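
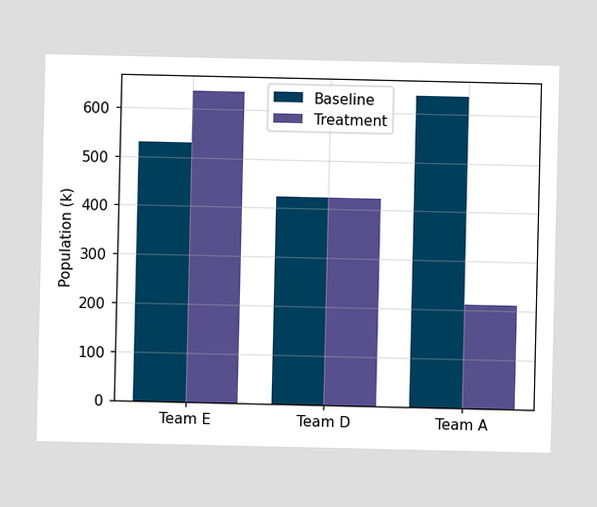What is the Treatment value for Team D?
424k

The Treatment bar at Team D reaches 424k on the y-axis.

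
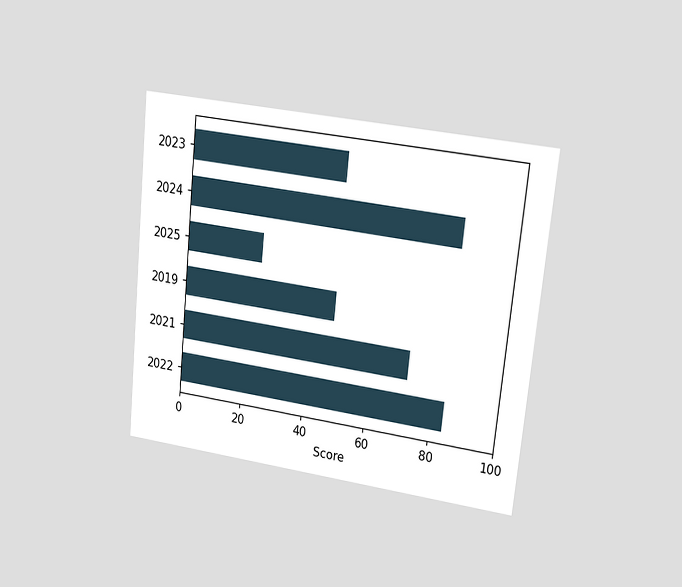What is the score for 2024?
The chart is tilted about 6° clockwise and viewed at a slight angle. Reading along the chart's x-axis, the 2024 bar reaches 84.

84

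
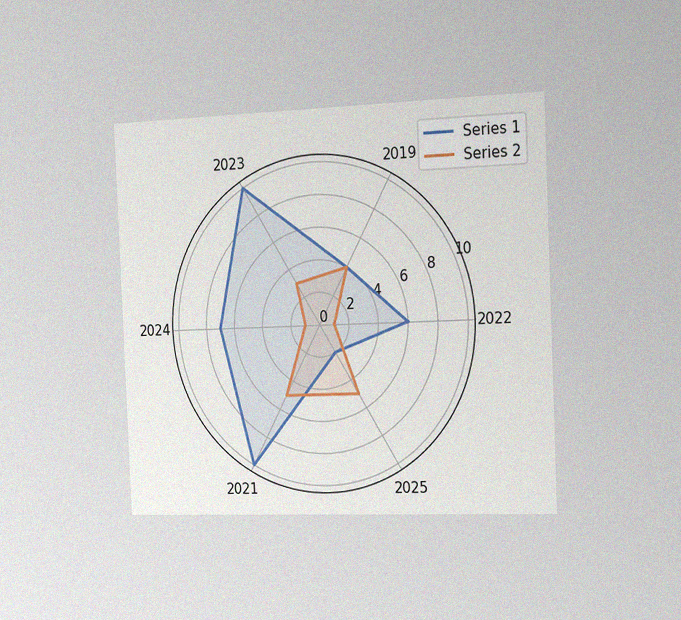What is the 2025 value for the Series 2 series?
The chart is tilted about 2° counter-clockwise and viewed slightly from the right, with some photo noise. On the 2025 axis, Series 2 reaches 5.

5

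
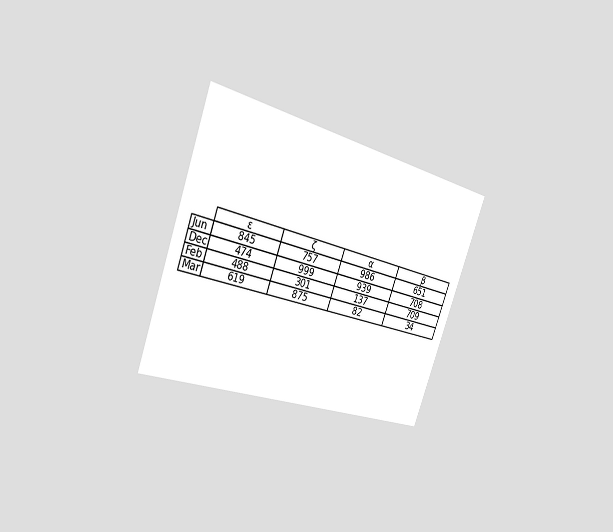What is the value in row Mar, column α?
The chart is tilted about 20° clockwise and viewed slightly from the left. The (Mar, α) cell reads 82.

82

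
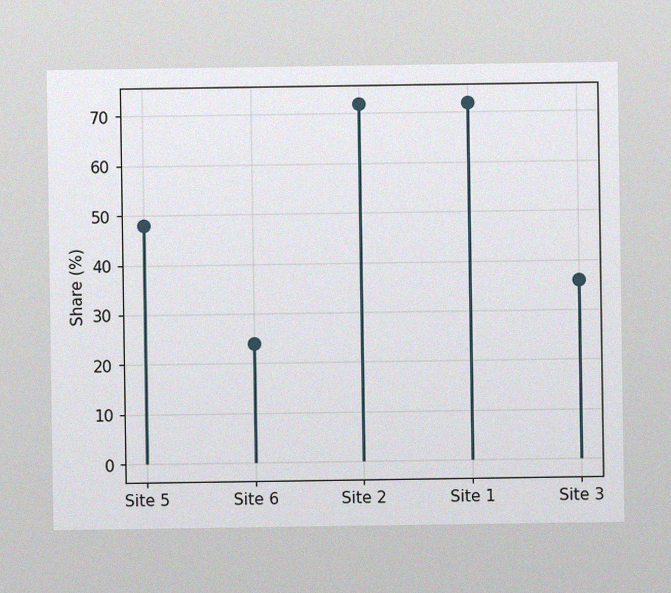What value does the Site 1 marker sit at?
72%

The image has some photo noise and uneven lighting. The Site 1 marker sits at 72%.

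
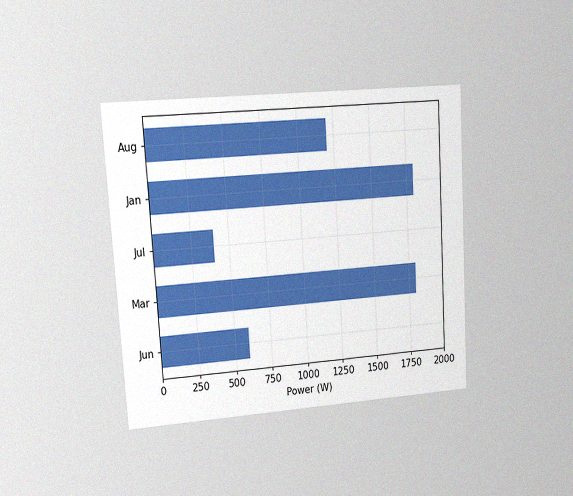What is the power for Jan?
1800W

The chart is tilted about 3° counter-clockwise and viewed at a slight angle, with some photo noise. Reading along the chart's x-axis, the Jan bar reaches 1800W.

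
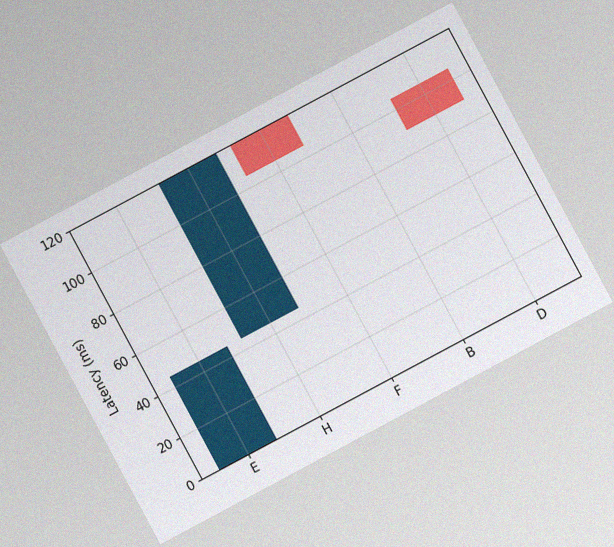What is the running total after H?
120ms

The chart is tilted about 28° counter-clockwise, with some photo noise. After H the running total reaches 120ms.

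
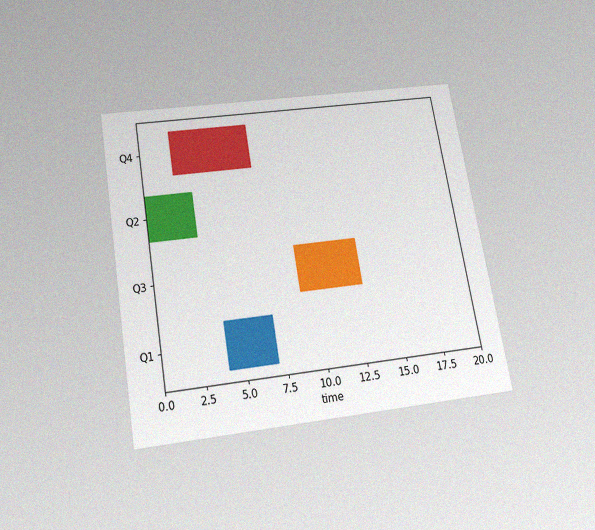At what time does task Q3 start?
9

The chart is tilted about 10° counter-clockwise and viewed slightly from below, with some photo noise. The Q3 bar begins at t=9.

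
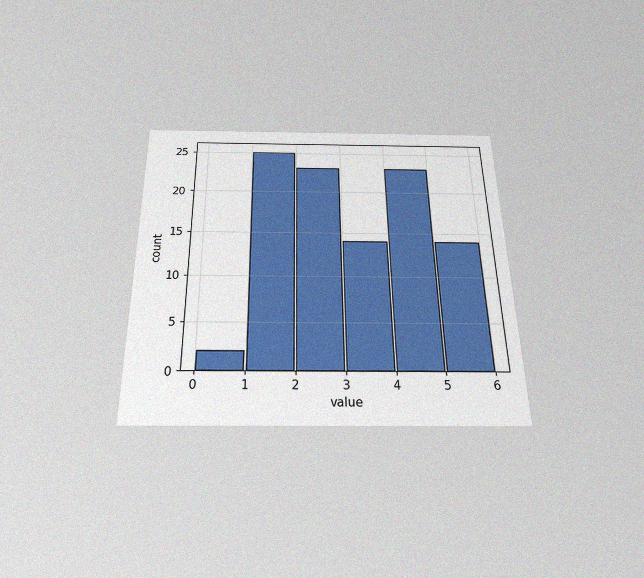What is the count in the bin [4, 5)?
The chart is viewed slightly from below, with some photo noise. The [4, 5) bin has height 23.

23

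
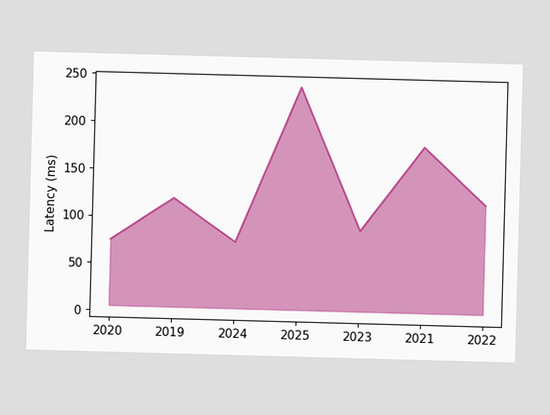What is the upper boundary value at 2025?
At 2025 the upper boundary is at 240ms.

240ms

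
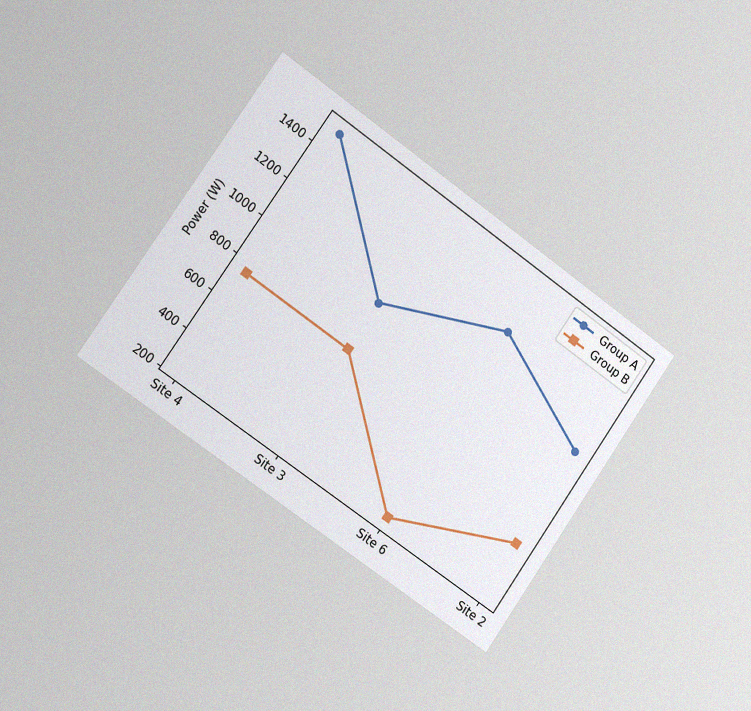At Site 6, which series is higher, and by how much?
Group A, by 1000W

The chart is tilted about 35° clockwise and viewed slightly from the left, with some photo noise. At Site 6, Group A sits above the other line by 1000W.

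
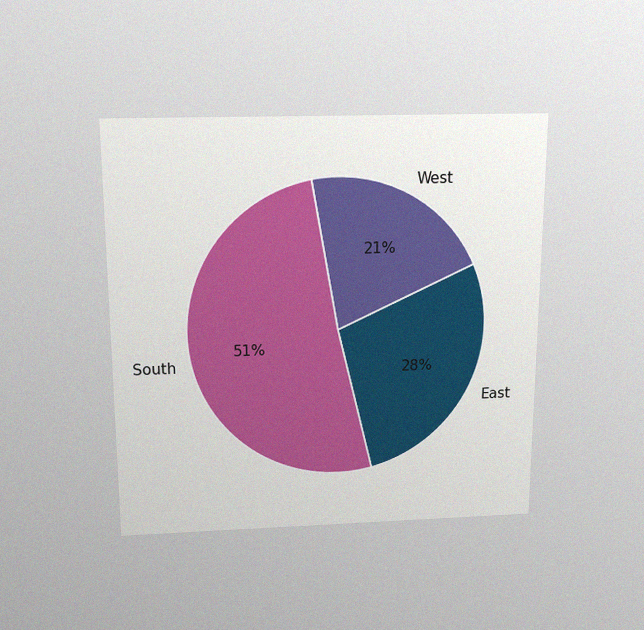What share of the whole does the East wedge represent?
28%

The chart is viewed slightly from above, with some photo noise. The East slice takes up 28% of the pie.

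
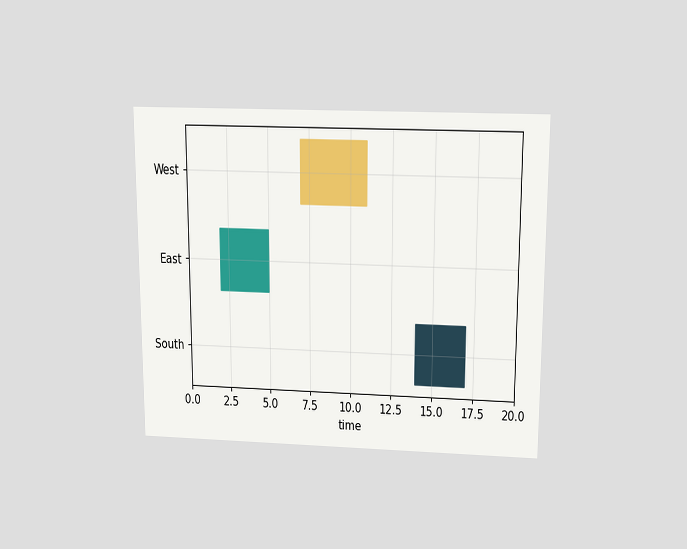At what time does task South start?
The chart is viewed slightly from above. The South bar begins at t=14.

14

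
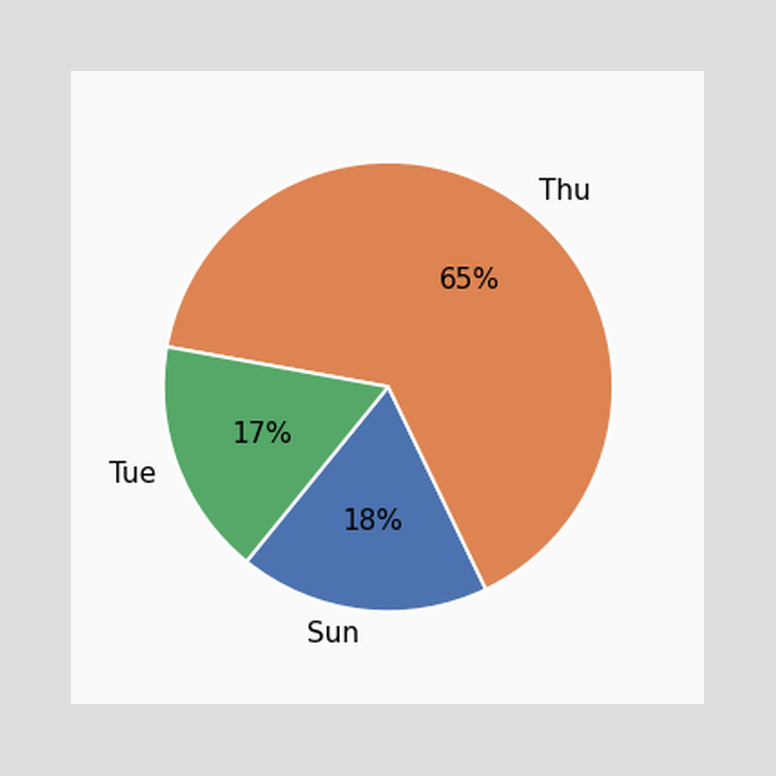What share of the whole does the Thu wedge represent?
The Thu slice takes up 65% of the pie.

65%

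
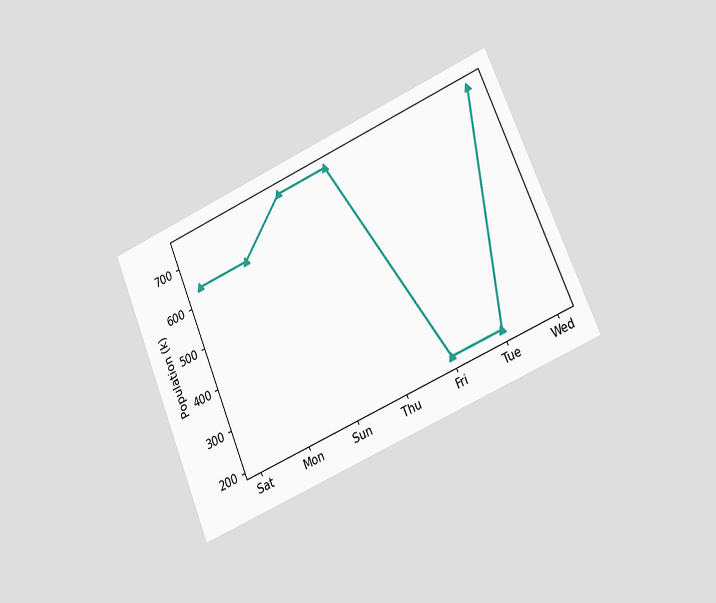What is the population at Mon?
636k

The chart is tilted about 23° counter-clockwise and viewed slightly from the right. At Mon, the line is at 636k.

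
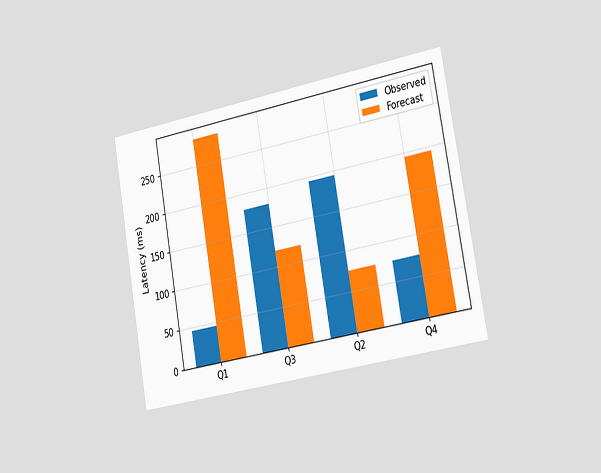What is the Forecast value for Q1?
285ms

The chart is tilted about 10° counter-clockwise and viewed slightly from the right. The Forecast bar at Q1 reaches 285ms on the y-axis.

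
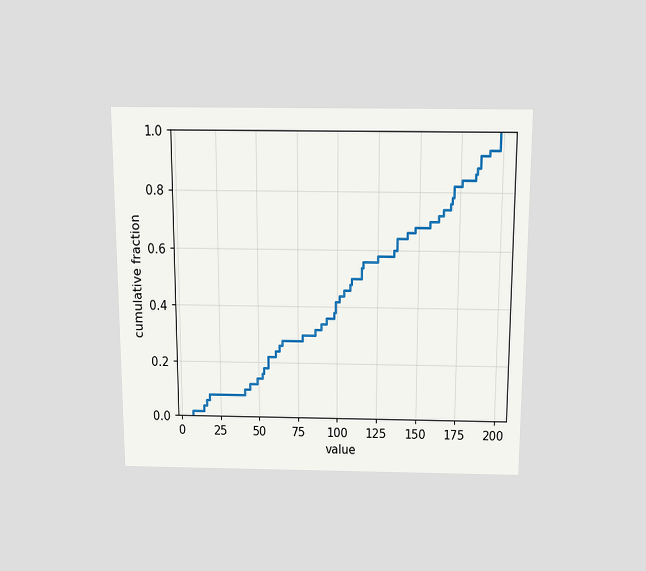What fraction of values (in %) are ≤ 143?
The chart is viewed slightly from above. At x=143 the ECDF step is at 66%.

66%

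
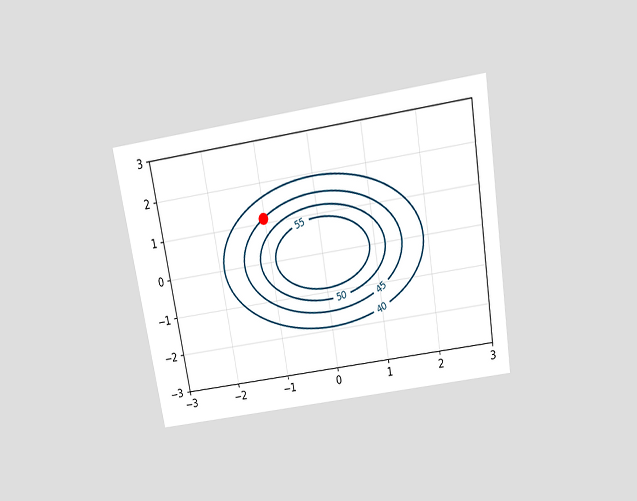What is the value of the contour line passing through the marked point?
The chart is tilted about 9° counter-clockwise and viewed slightly from above. The marked point sits on the contour labelled 45.

45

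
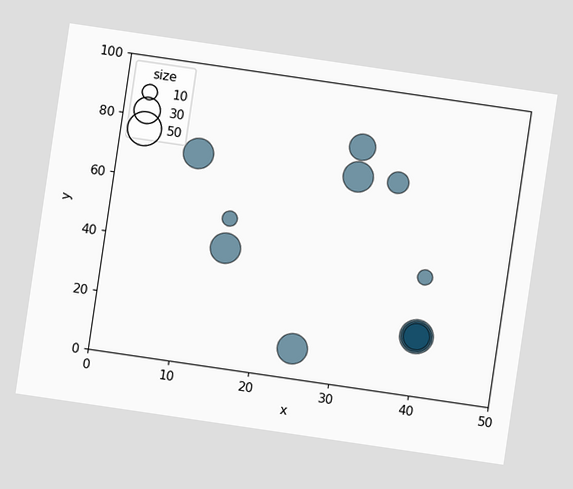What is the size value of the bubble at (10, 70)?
The chart is tilted about 8° clockwise. Matching the bubble at (10, 70) against the size legend gives 40.

40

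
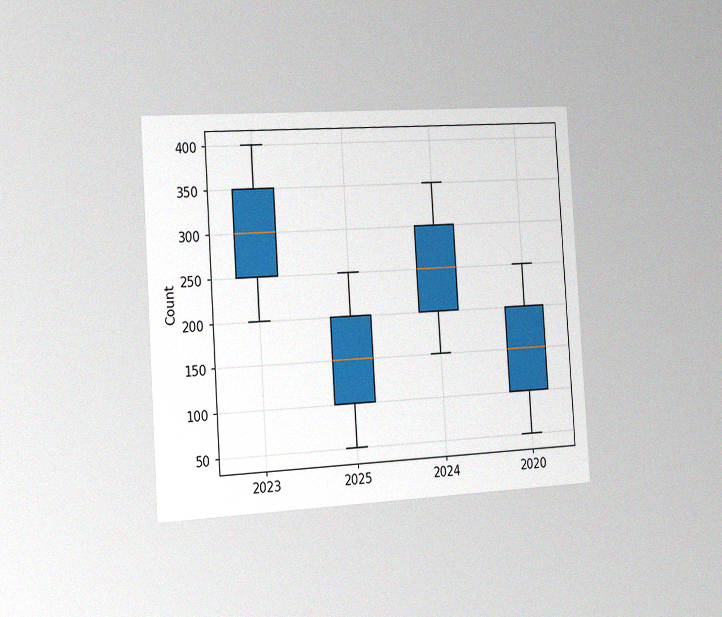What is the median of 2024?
250

The chart is tilted about 4° counter-clockwise and viewed slightly from the left, with some photo noise. The median line in the 2024 box sits at 250.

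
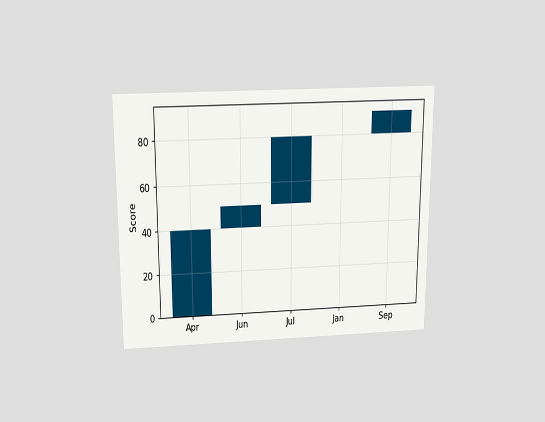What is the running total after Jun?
The chart is viewed slightly from above. After Jun the running total reaches 50.

50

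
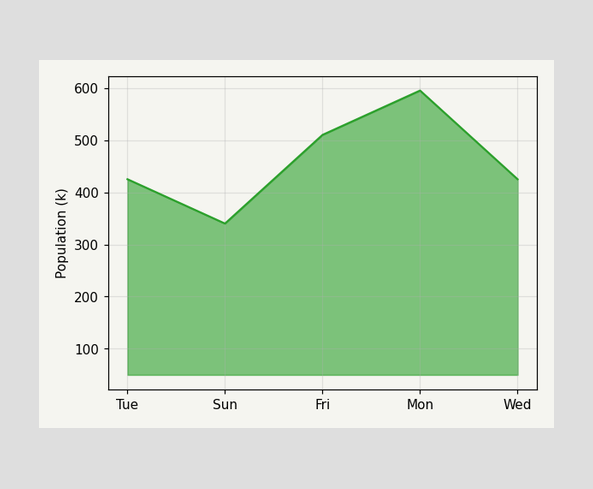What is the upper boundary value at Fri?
At Fri the upper boundary is at 510k.

510k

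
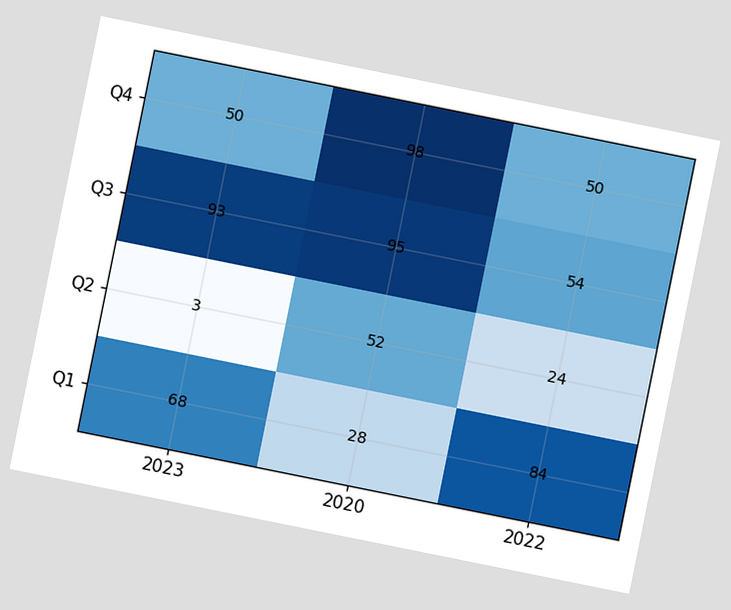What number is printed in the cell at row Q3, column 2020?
95

The chart is tilted about 11° clockwise. The (Q3, 2020) cell reads 95.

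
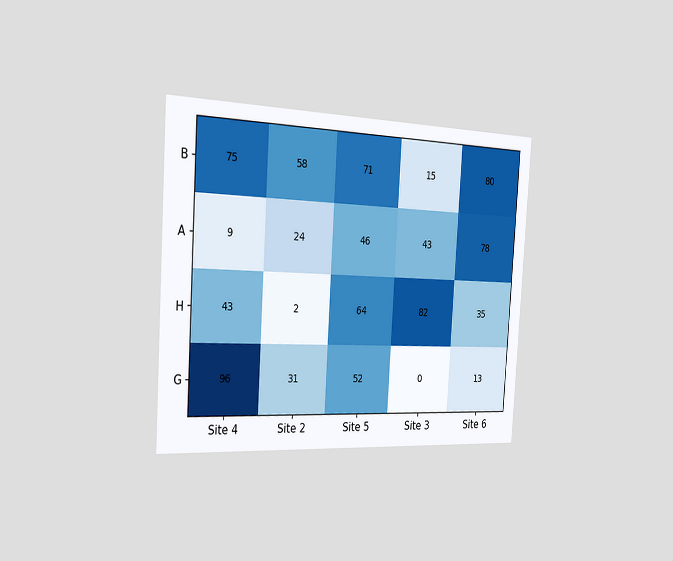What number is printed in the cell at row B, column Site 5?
The chart is tilted about 4° clockwise and viewed slightly from the left. The (B, Site 5) cell reads 71.

71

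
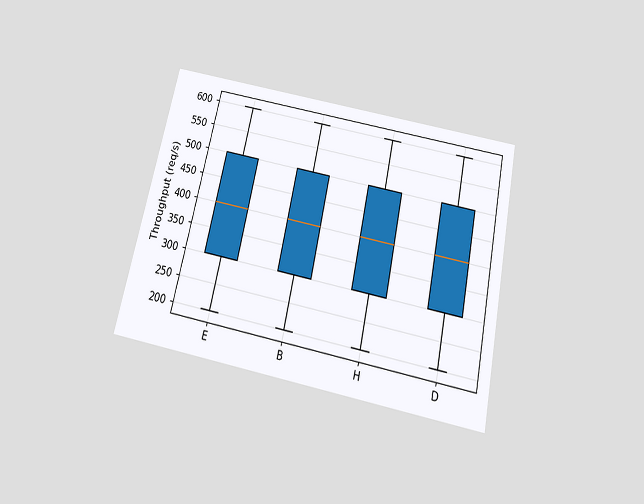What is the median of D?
400req/s

The chart is tilted about 12° clockwise and viewed slightly from below. The median line in the D box sits at 400req/s.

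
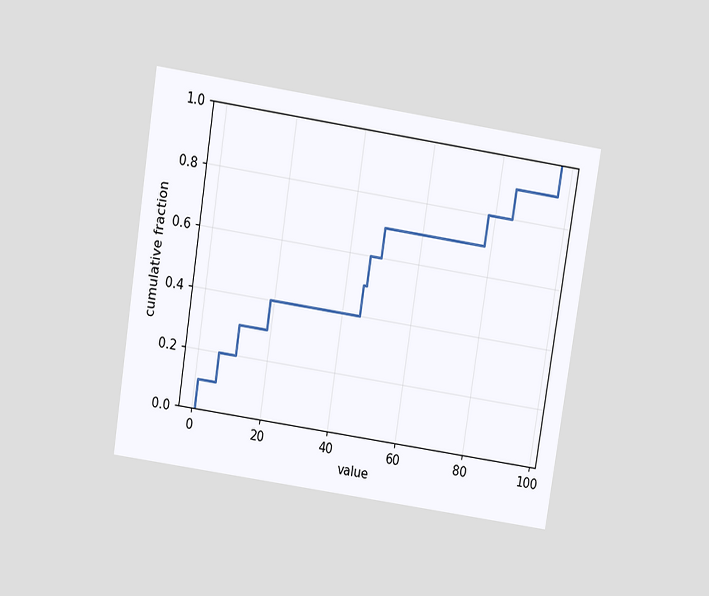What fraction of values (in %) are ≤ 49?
70%

The chart is tilted about 9° clockwise and viewed slightly from above. At x=49 the ECDF step is at 70%.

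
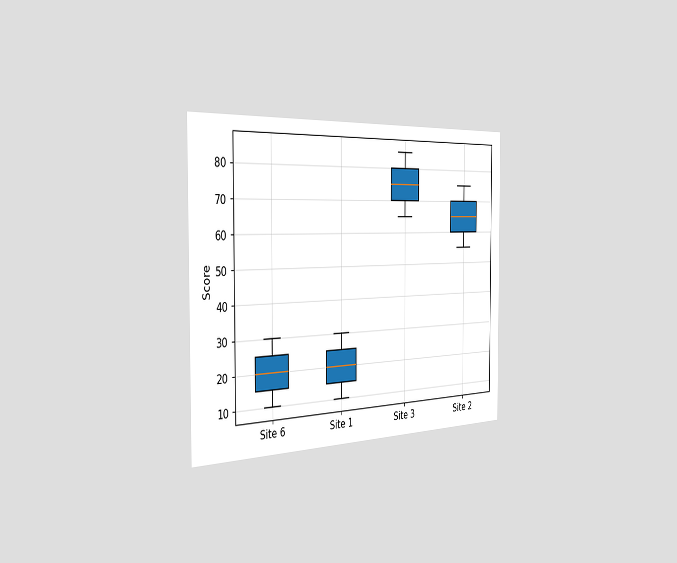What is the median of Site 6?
20

The chart is viewed slightly from the left. The median line in the Site 6 box sits at 20.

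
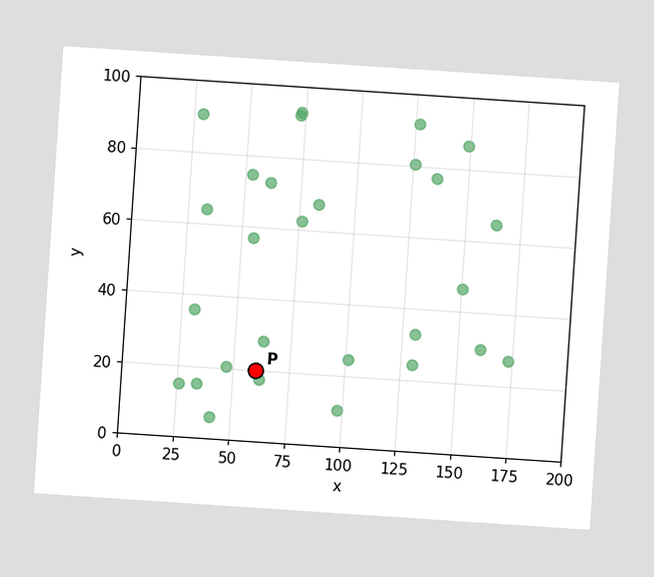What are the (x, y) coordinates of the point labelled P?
(60, 20)

The chart is tilted about 4° clockwise. Following the gridlines from P to each axis, P sits at (60, 20).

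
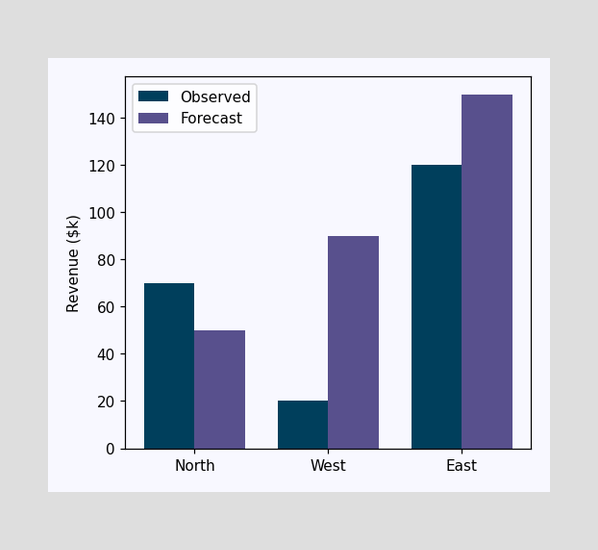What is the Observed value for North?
The Observed bar at North reaches $70k on the y-axis.

$70k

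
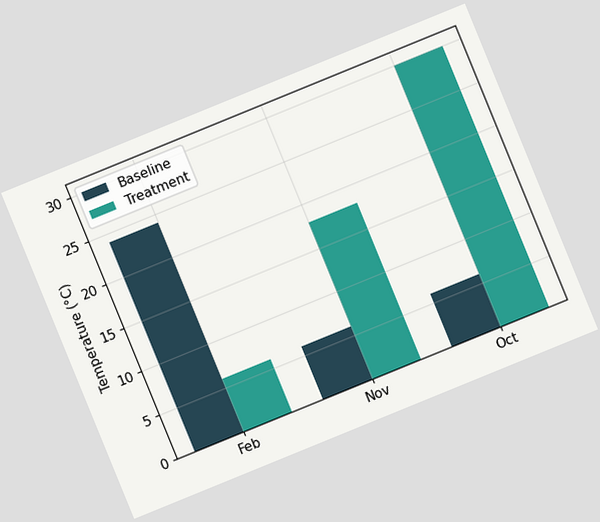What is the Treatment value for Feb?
The chart is tilted about 22° counter-clockwise. The Treatment bar at Feb reaches 6°C on the y-axis.

6°C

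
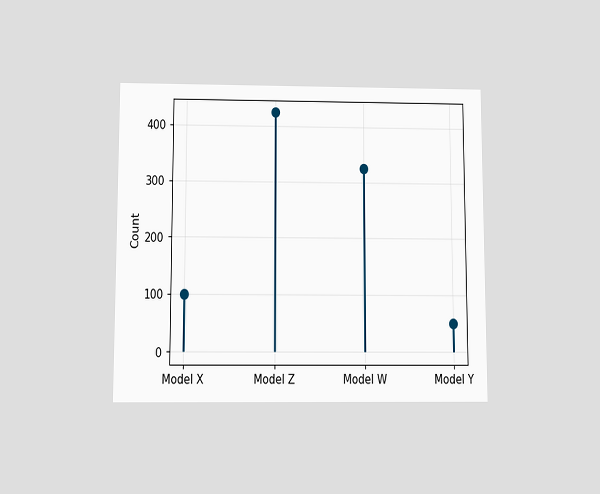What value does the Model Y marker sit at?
50

The chart is viewed slightly from below. The Model Y marker sits at 50.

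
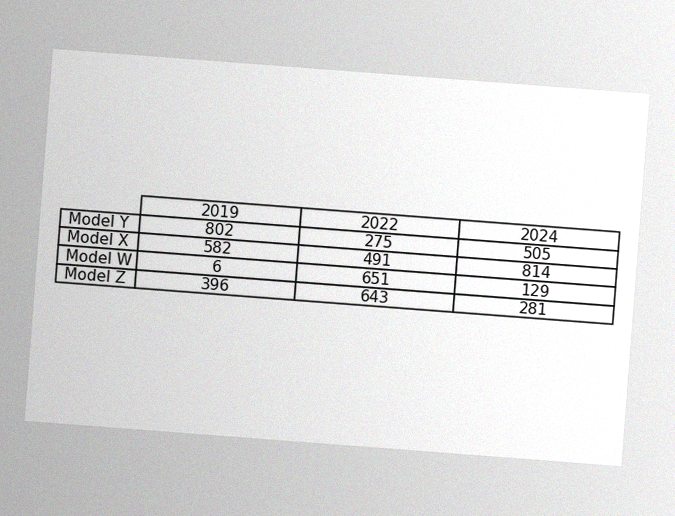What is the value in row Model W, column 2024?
129

The chart is tilted about 4° clockwise, with some photo noise. The (Model W, 2024) cell reads 129.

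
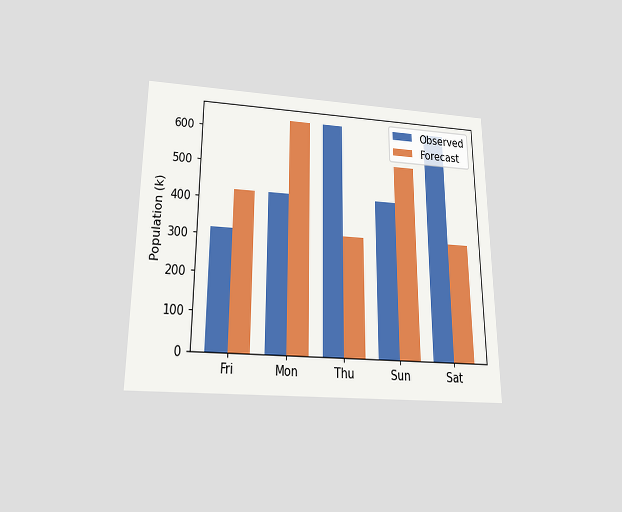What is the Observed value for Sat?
The chart is viewed slightly from below. The Observed bar at Sat reaches 636k on the y-axis.

636k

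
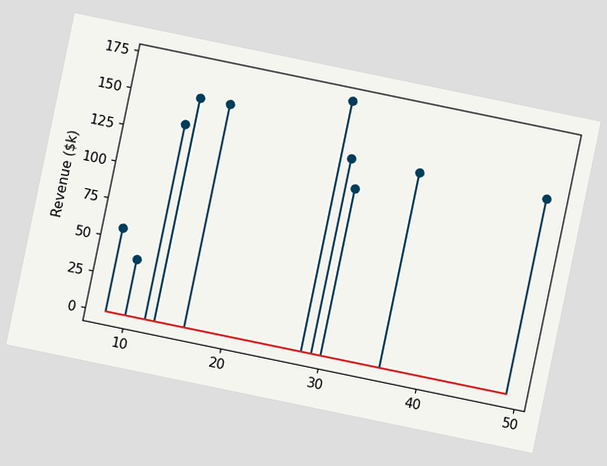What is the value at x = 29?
$133k

The chart is tilted about 12° clockwise. The stem at x=29 reaches $133k.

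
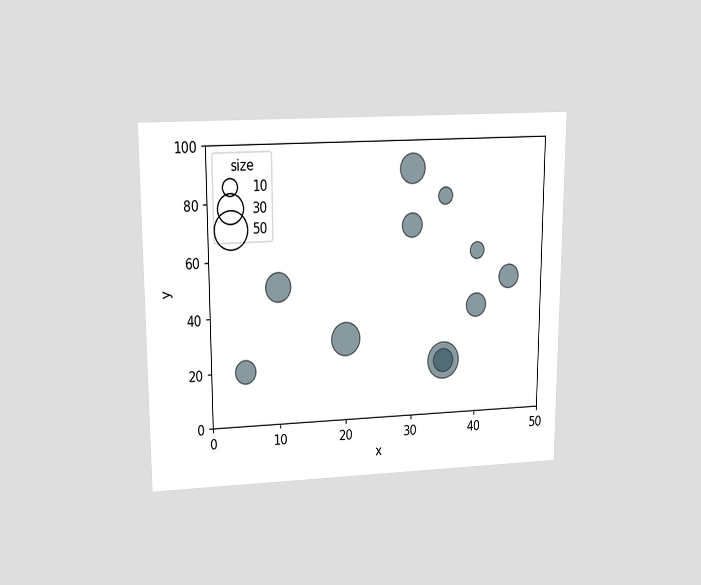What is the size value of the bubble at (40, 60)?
The chart is viewed slightly from above. Matching the bubble at (40, 60) against the size legend gives 10.

10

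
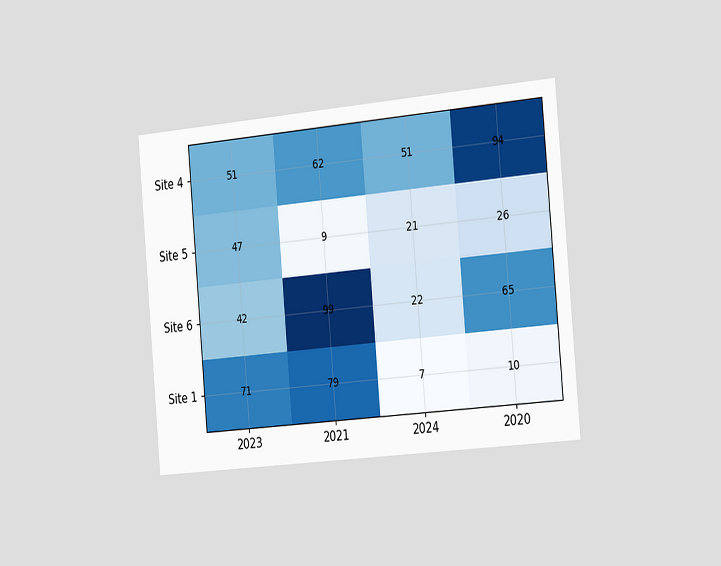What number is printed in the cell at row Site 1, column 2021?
The chart is tilted about 5° counter-clockwise and viewed slightly from the right. The (Site 1, 2021) cell reads 79.

79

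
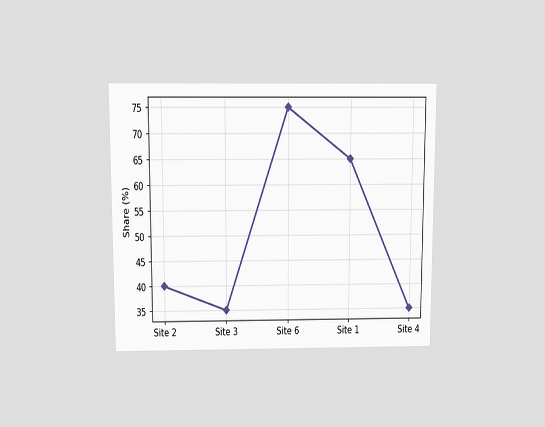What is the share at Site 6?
75%

The chart is viewed slightly from above. At Site 6, the line is at 75%.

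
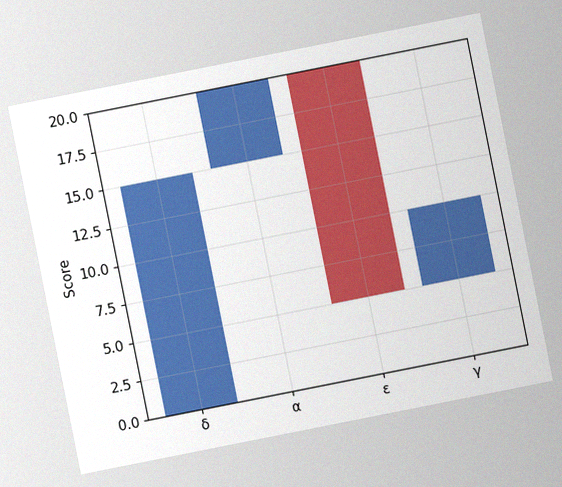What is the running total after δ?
15

The chart is tilted about 11° counter-clockwise, with some photo noise. After δ the running total reaches 15.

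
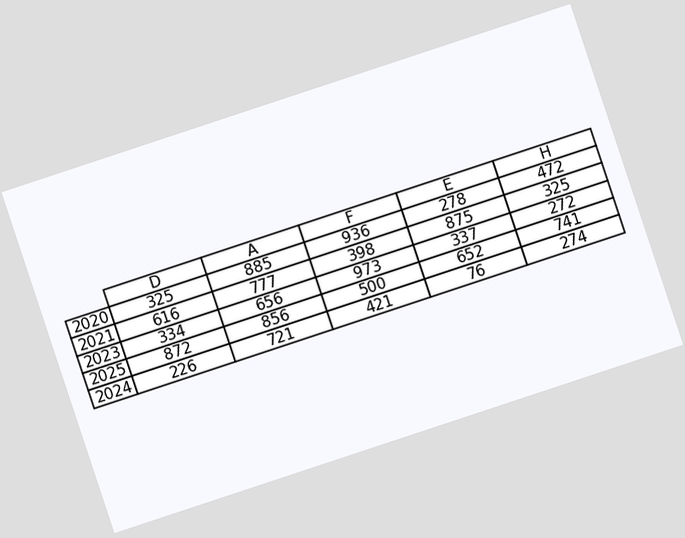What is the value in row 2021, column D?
616

The chart is tilted about 18° counter-clockwise. The (2021, D) cell reads 616.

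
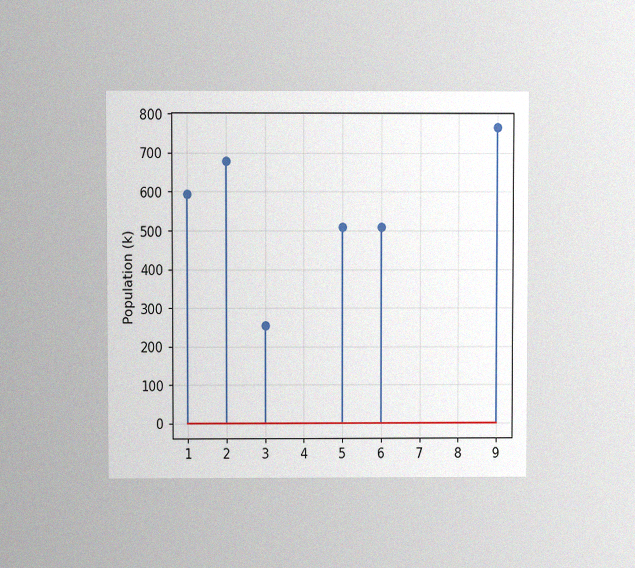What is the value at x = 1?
The chart is viewed at a slight angle, with some photo noise. The stem at x=1 reaches 595k.

595k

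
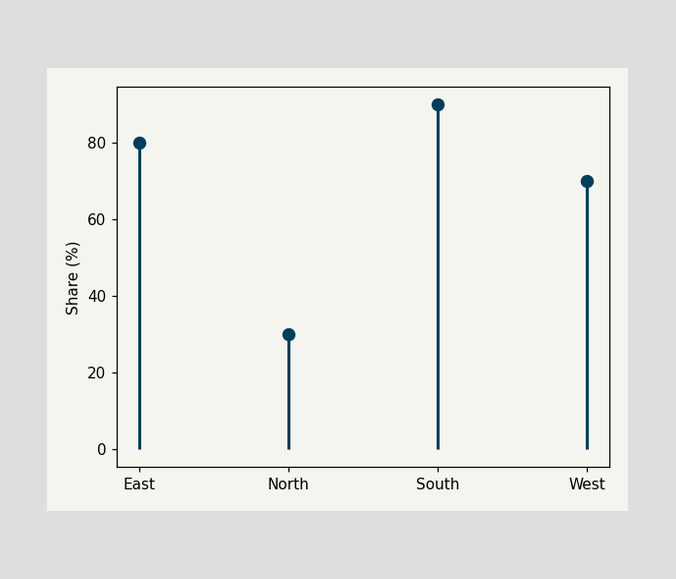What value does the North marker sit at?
30%

The North marker sits at 30%.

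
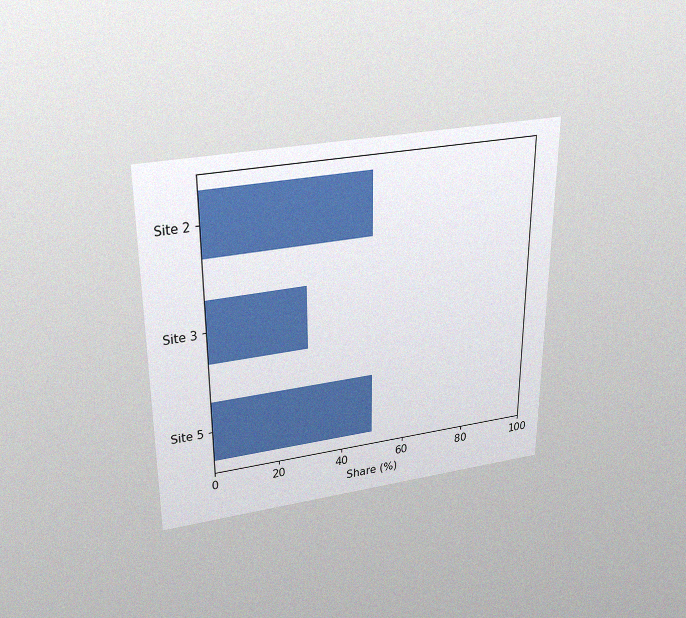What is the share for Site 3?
30%

The chart is viewed slightly from above, with some photo noise. Reading along the chart's x-axis, the Site 3 bar reaches 30%.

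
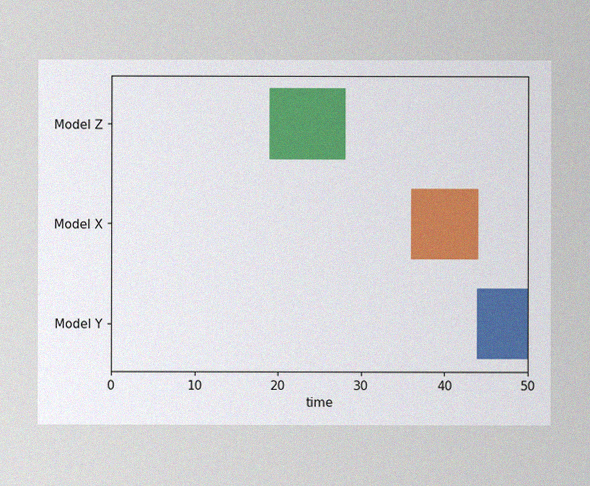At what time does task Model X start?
The image has some photo noise and uneven lighting. The Model X bar begins at t=36.

36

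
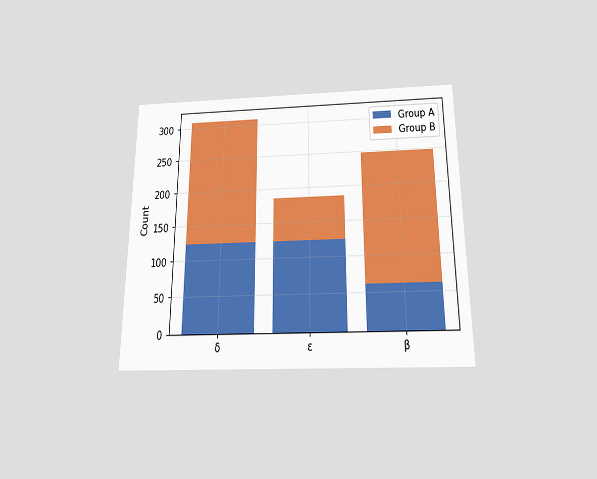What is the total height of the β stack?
248

The chart is viewed slightly from below. The β stack's top reaches 248 on the y-axis.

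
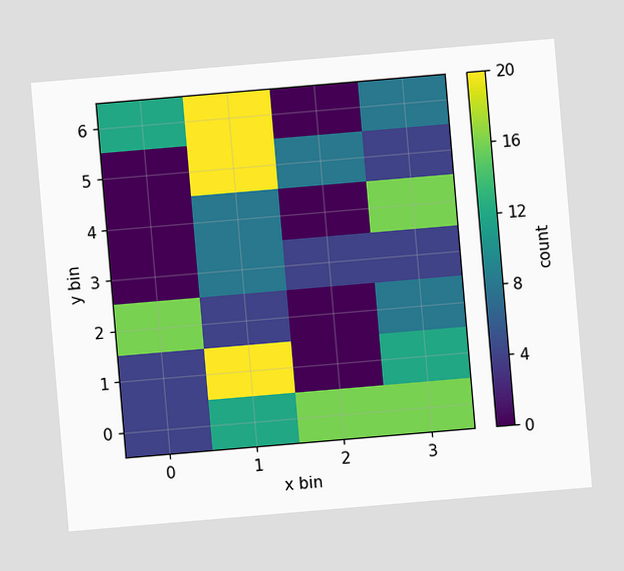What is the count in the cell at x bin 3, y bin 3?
4

The chart is tilted about 5° counter-clockwise. Matching the cell (3, 3) against the colorbar gives 4.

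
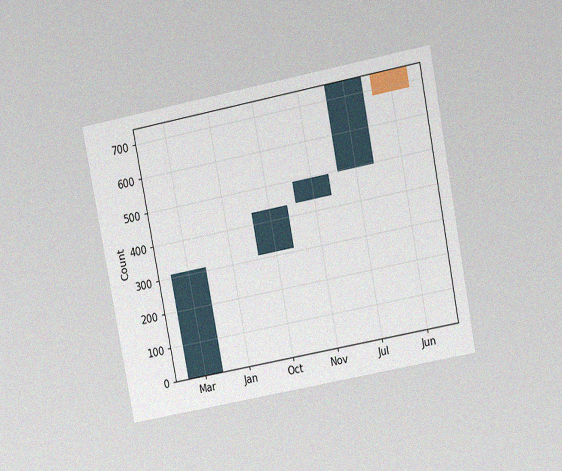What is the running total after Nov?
The chart is tilted about 11° counter-clockwise and viewed at a slight angle, with some photo noise. After Nov the running total reaches 496.

496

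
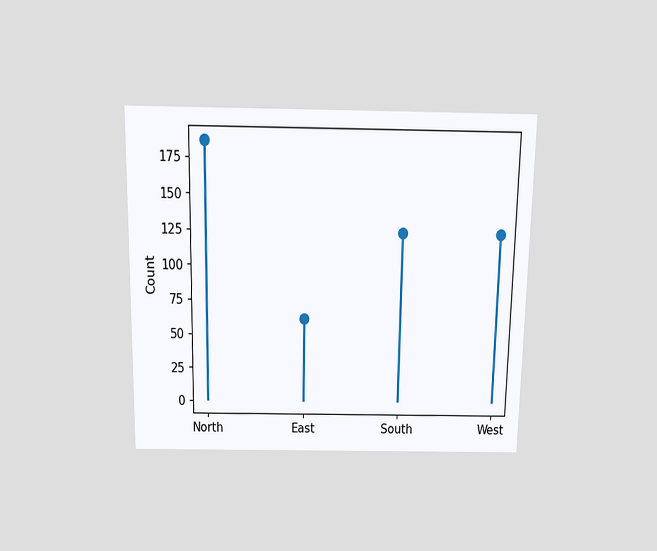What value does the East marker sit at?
62

The chart is viewed slightly from above. The East marker sits at 62.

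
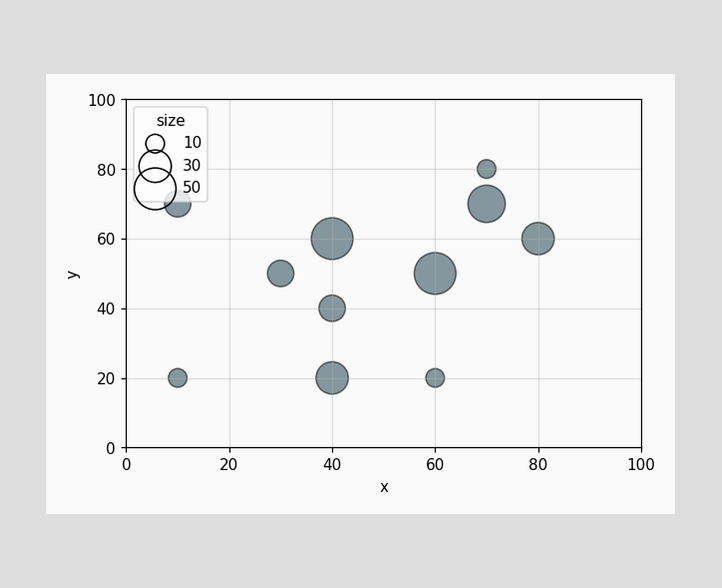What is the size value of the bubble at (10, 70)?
Matching the bubble at (10, 70) against the size legend gives 20.

20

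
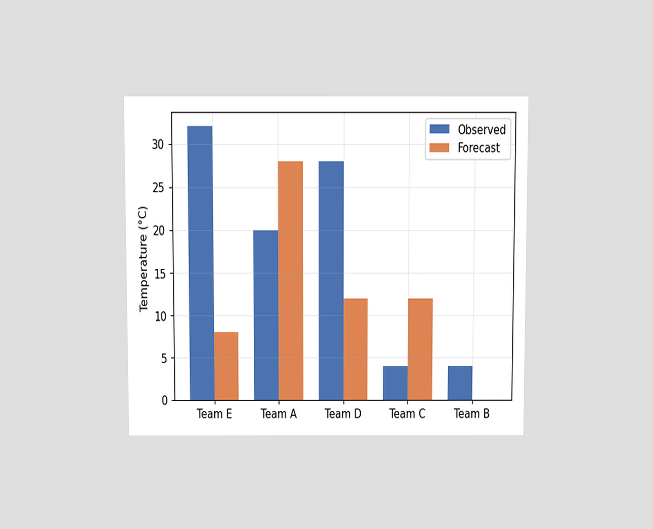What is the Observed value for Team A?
The chart is viewed slightly from above. The Observed bar at Team A reaches 20°C on the y-axis.

20°C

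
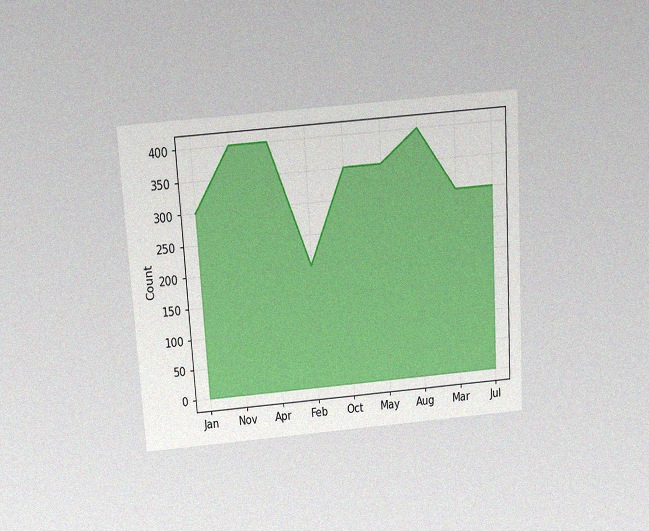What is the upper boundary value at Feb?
200

The chart is tilted about 4° counter-clockwise and viewed slightly from above, with some photo noise. At Feb the upper boundary is at 200.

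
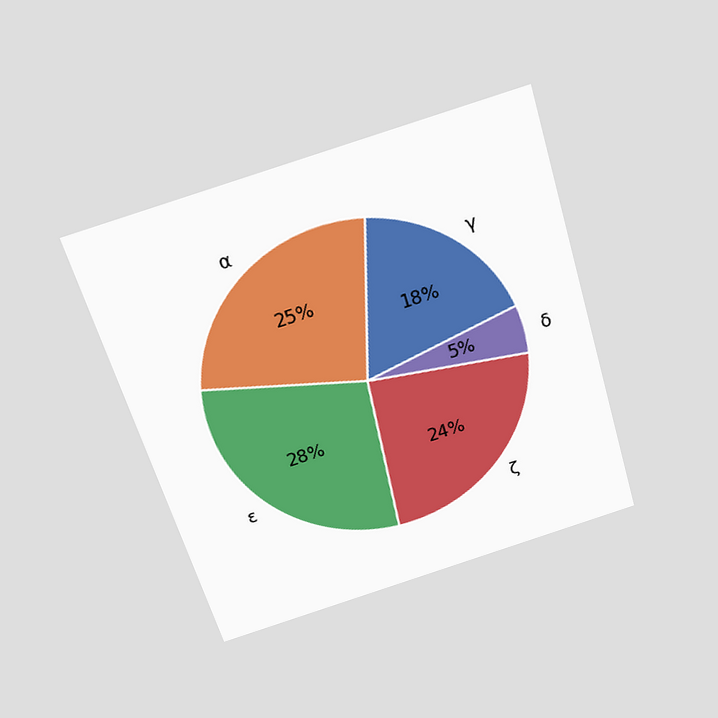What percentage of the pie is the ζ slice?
24%

The chart is tilted about 17° counter-clockwise and viewed slightly from above. The ζ slice takes up 24% of the pie.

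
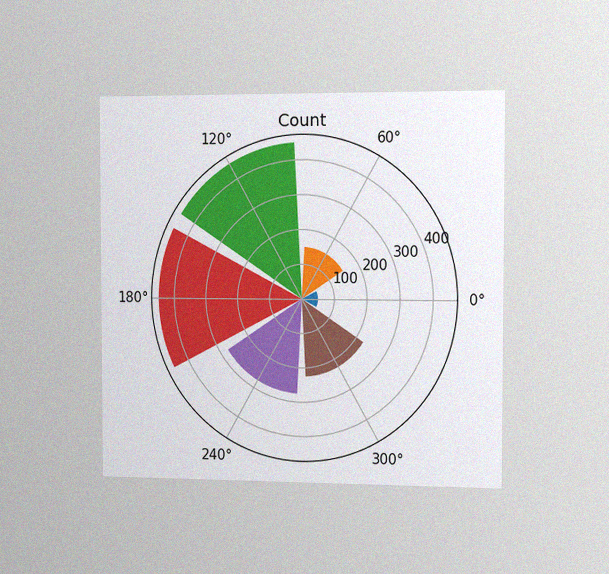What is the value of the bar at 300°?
225

The chart is viewed slightly from the right, with some photo noise. The bar at 300° reaches 225 on the radial axis.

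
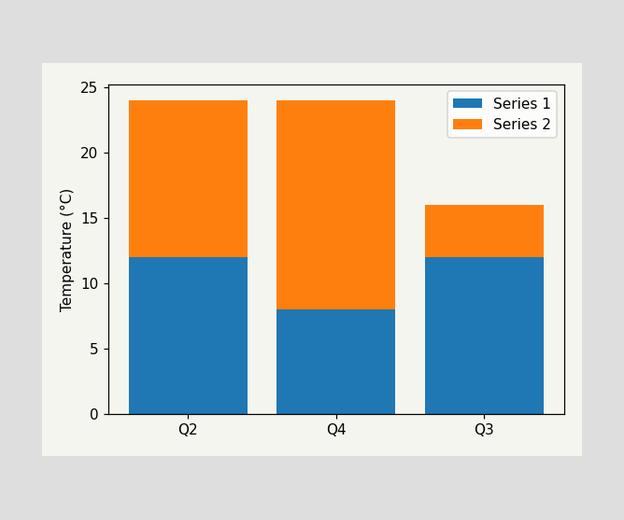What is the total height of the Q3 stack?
16°C

The Q3 stack's top reaches 16°C on the y-axis.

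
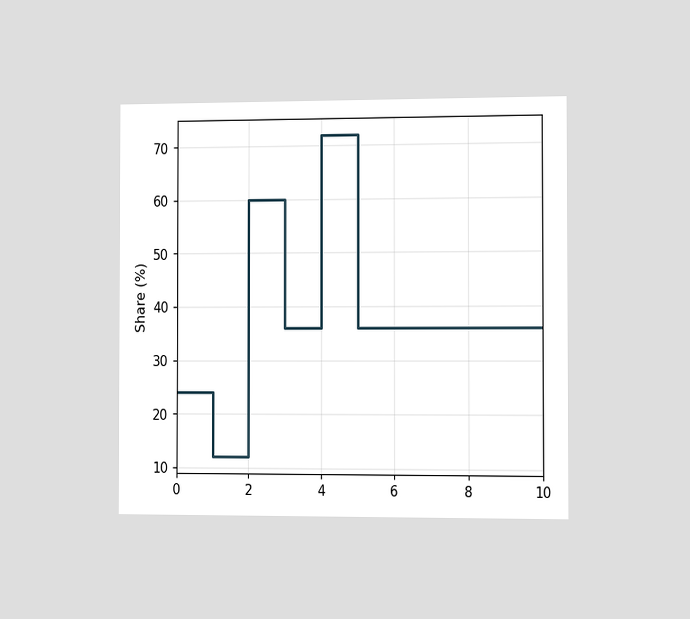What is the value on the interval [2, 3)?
The chart is viewed slightly from the right. On [2, 3) the step sits at 60%.

60%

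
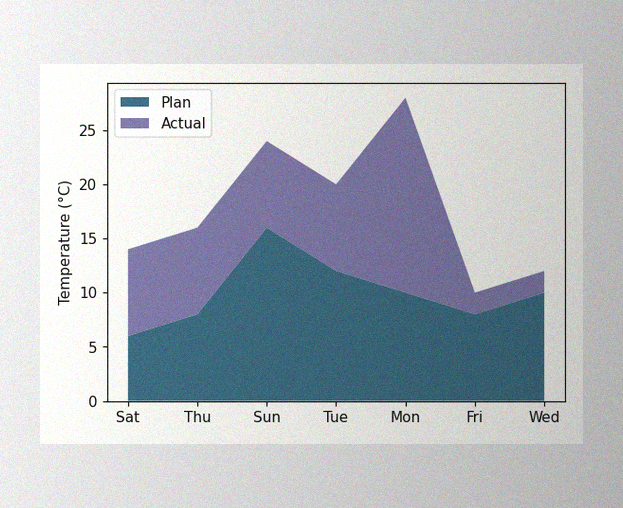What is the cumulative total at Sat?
14°C

The image has some photo noise and uneven lighting. The stacked total at Sat reaches 14°C.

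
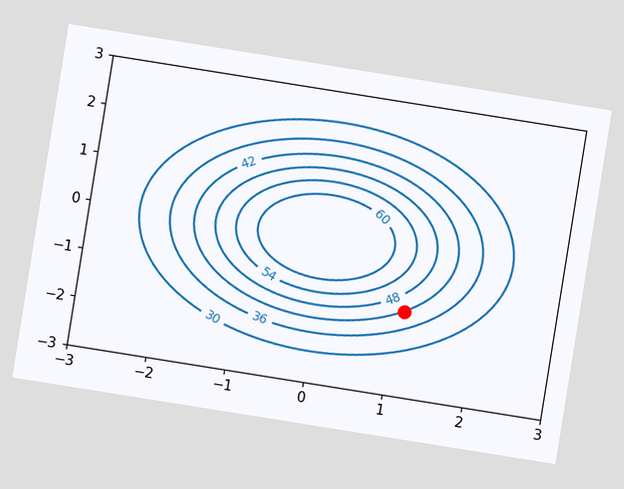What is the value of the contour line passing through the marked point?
The chart is tilted about 9° clockwise. The marked point sits on the contour labelled 42.

42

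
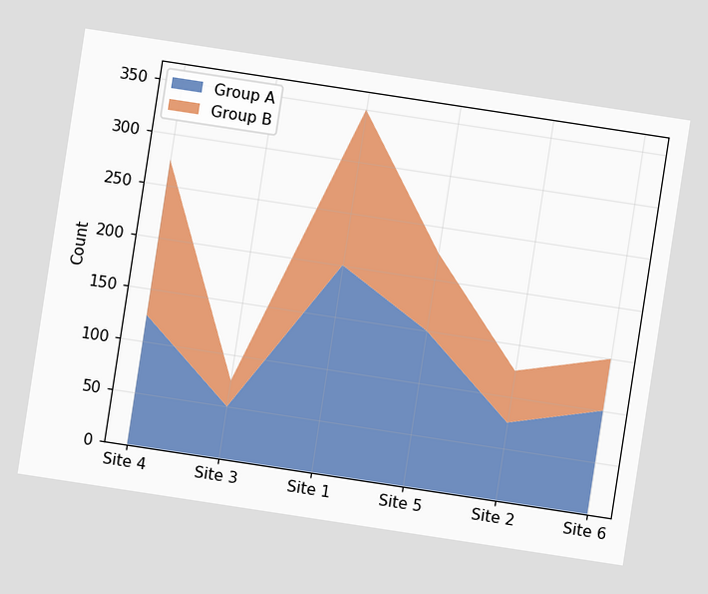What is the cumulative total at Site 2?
125

The chart is tilted about 9° clockwise. The stacked total at Site 2 reaches 125.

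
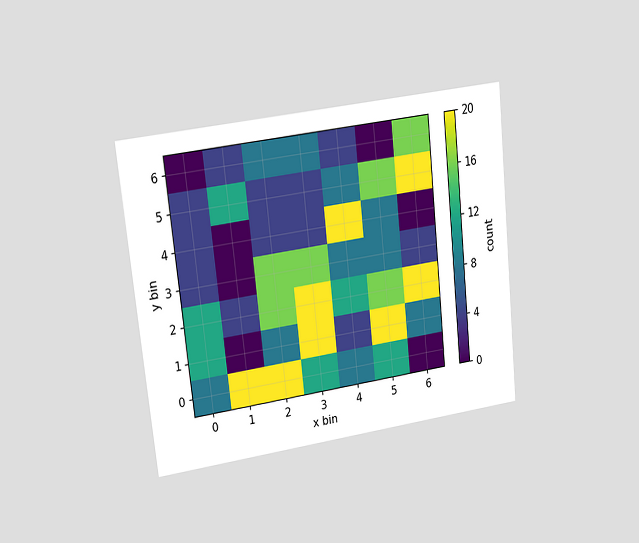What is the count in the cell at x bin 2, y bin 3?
16

The chart is tilted about 6° counter-clockwise and viewed at a slight angle. Matching the cell (2, 3) against the colorbar gives 16.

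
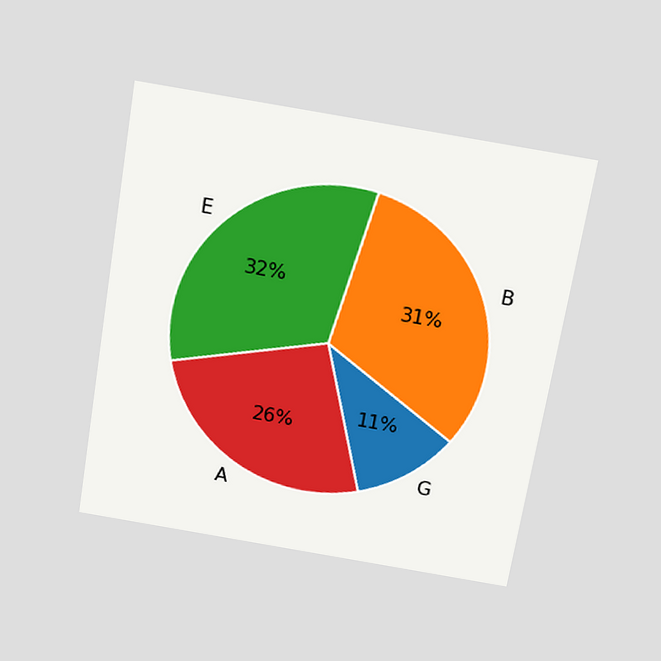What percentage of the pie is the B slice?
The chart is tilted about 9° clockwise and viewed slightly from above. The B slice takes up 31% of the pie.

31%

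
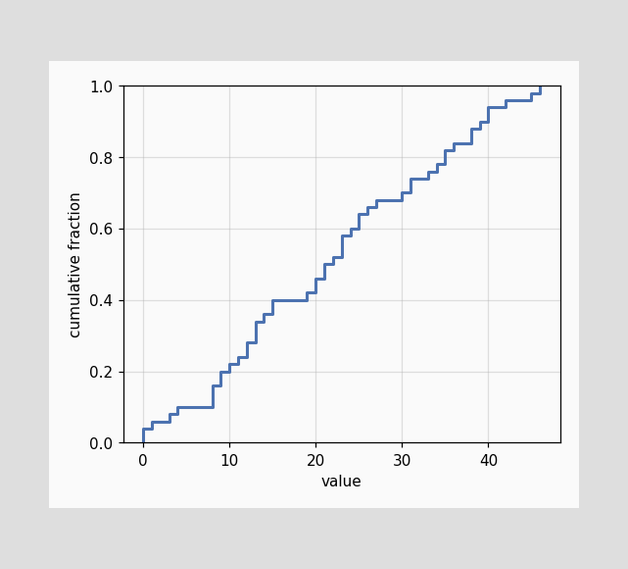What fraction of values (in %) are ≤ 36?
At x=36 the ECDF step is at 84%.

84%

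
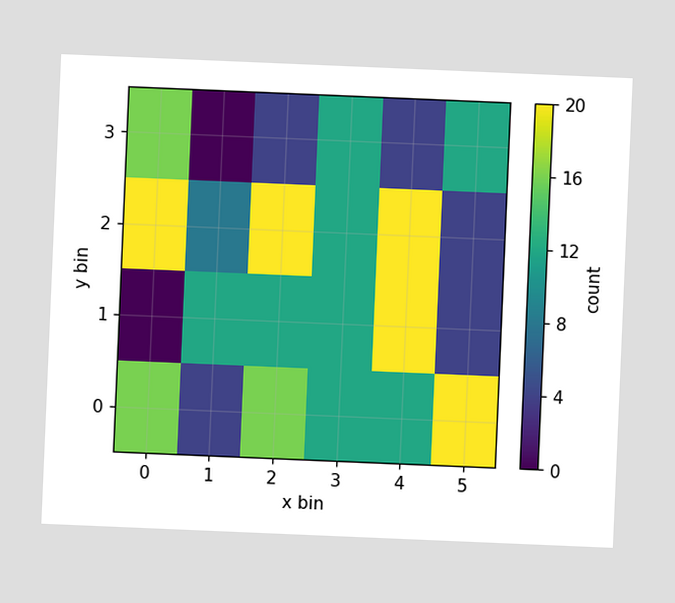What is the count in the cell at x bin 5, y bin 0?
The chart is tilted about 2° clockwise. Matching the cell (5, 0) against the colorbar gives 20.

20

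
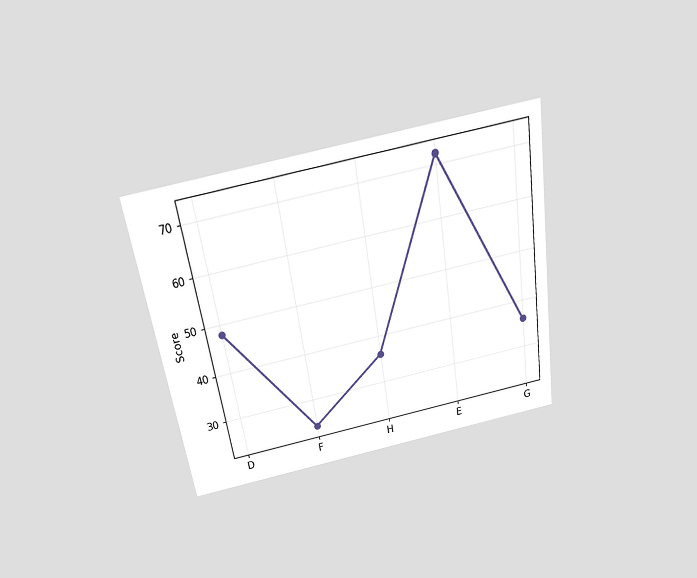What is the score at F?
24

The chart is tilted about 9° counter-clockwise and viewed slightly from above. At F, the line is at 24.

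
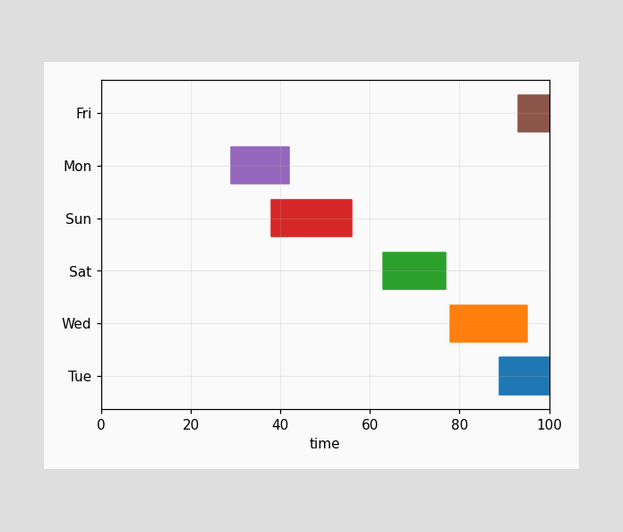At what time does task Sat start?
The Sat bar begins at t=63.

63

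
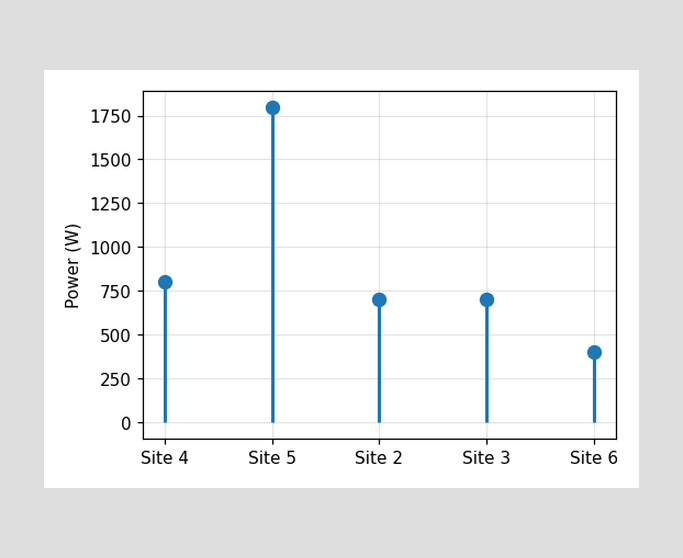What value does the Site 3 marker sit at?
700W

The Site 3 marker sits at 700W.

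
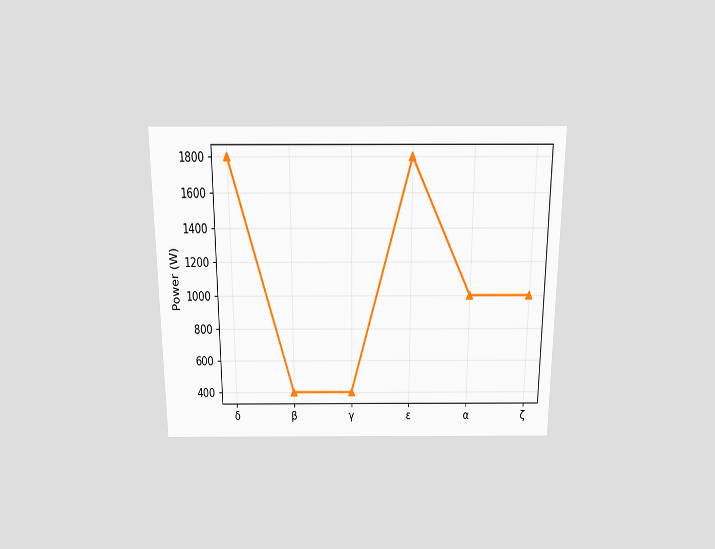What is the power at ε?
The chart is viewed slightly from above. At ε, the line is at 1800W.

1800W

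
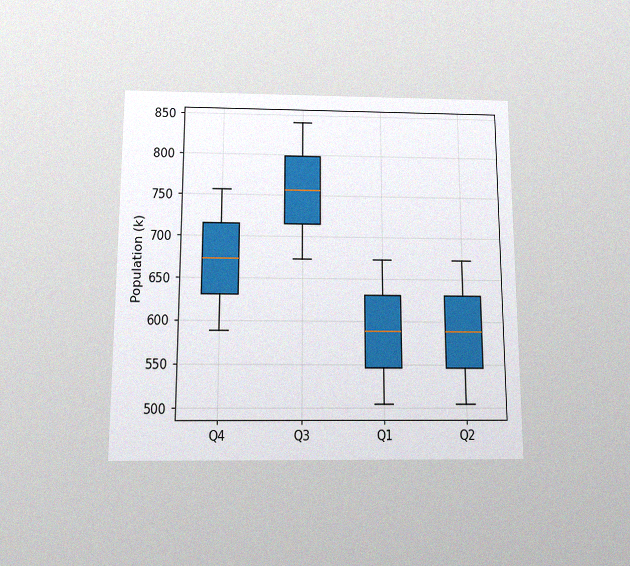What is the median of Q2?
The chart is viewed slightly from below, with some photo noise. The median line in the Q2 box sits at 588k.

588k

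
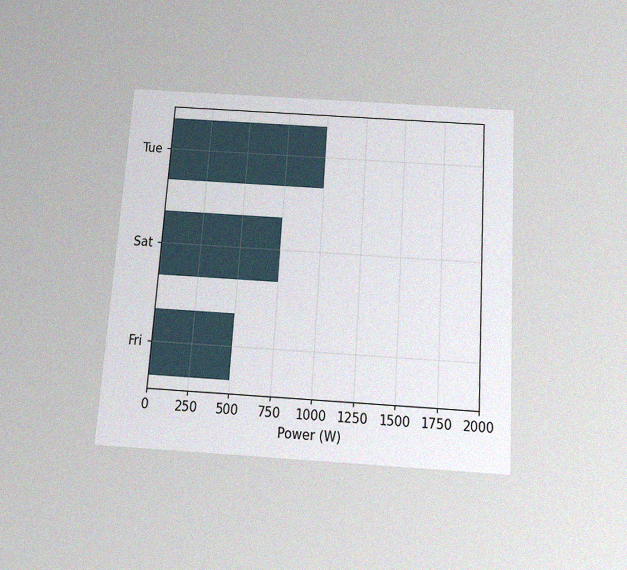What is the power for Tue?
The chart is tilted about 4° clockwise and viewed slightly from below, with some photo noise. Reading along the chart's x-axis, the Tue bar reaches 1000W.

1000W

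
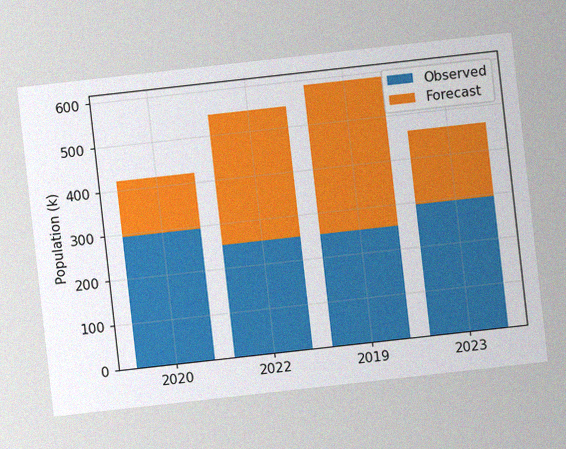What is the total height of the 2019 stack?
The chart is tilted about 6° counter-clockwise, with some photo noise. The 2019 stack's top reaches 588k on the y-axis.

588k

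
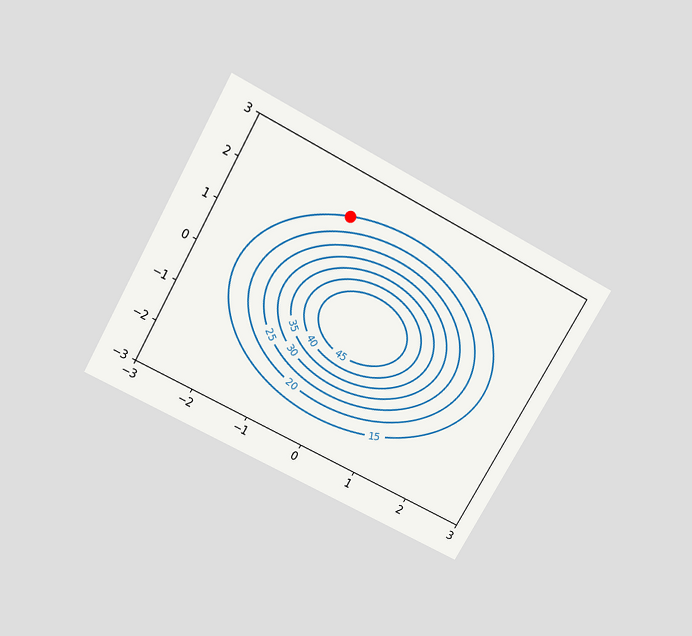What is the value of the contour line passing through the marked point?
The chart is tilted about 29° clockwise and viewed slightly from above. The marked point sits on the contour labelled 15.

15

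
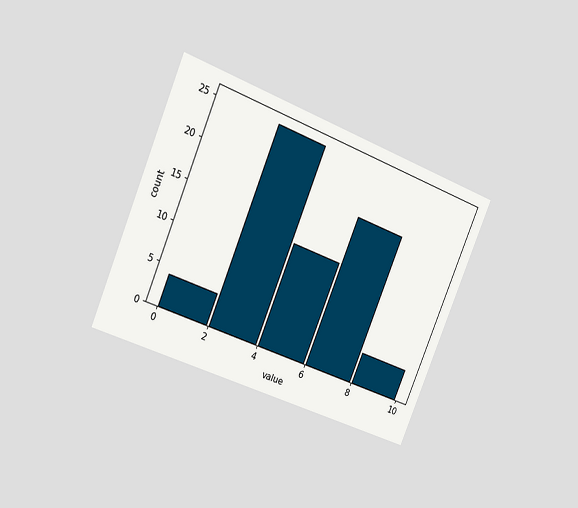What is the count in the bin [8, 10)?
4

The chart is tilted about 23° clockwise and viewed slightly from the left. The [8, 10) bin has height 4.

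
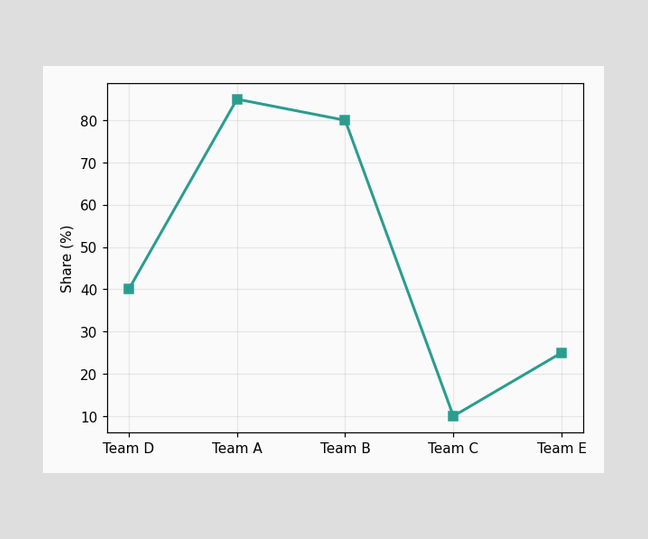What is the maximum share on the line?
The highest point is at Team A, and reading across to the y-axis gives 85%.

85%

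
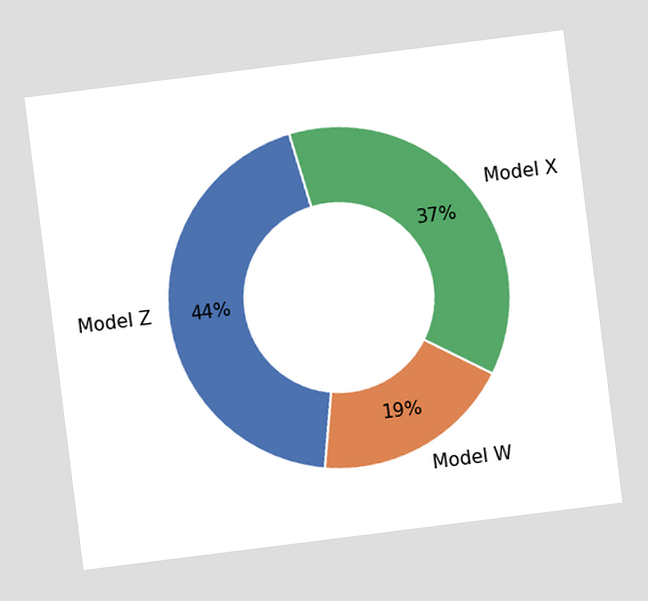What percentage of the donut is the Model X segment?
37%

The chart is tilted about 7° counter-clockwise. The Model X segment takes up 37% of the ring.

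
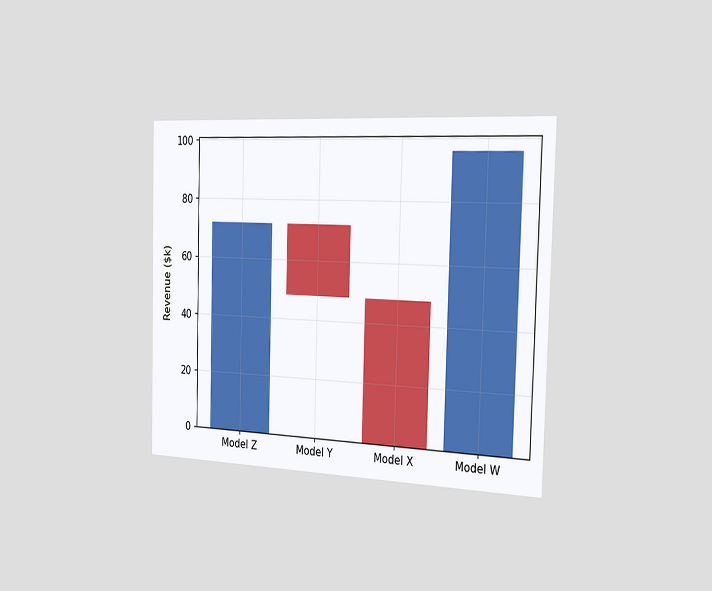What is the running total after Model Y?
The chart is viewed slightly from the right. After Model Y the running total reaches $48k.

$48k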